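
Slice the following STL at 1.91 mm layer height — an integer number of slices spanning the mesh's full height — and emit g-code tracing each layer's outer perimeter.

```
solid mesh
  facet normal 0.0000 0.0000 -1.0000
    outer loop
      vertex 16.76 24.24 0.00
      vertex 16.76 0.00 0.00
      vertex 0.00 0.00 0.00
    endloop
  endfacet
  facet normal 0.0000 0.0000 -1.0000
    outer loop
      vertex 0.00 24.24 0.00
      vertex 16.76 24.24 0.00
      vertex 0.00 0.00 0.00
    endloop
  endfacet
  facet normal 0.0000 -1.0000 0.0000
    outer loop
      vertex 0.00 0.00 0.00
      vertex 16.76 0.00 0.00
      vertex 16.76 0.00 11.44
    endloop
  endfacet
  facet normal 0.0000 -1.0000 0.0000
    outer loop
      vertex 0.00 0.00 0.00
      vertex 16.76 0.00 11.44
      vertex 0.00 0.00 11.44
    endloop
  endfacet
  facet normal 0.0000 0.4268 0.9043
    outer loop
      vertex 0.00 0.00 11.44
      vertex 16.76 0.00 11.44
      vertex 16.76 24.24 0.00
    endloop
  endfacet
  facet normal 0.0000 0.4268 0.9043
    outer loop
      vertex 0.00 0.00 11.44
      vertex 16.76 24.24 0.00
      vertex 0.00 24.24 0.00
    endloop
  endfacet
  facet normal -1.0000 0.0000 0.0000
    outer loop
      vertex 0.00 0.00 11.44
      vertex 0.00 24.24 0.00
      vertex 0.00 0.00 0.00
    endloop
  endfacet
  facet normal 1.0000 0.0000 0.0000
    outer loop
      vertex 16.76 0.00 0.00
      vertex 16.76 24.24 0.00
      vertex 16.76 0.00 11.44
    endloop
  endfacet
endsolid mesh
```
; perimeter-only toolpath
G21 ; units = mm
G90 ; absolute positioning
G28 ; home
; layer 1
G0 Z1.91
G0 X0.00 Y0.00
G1 X16.76 Y0.00
G1 X16.76 Y20.20
G1 X0.00 Y20.20
G1 X0.00 Y0.00
; layer 2
G0 Z3.81
G0 X0.00 Y0.00
G1 X16.76 Y0.00
G1 X16.76 Y16.16
G1 X0.00 Y16.16
G1 X0.00 Y0.00
; layer 3
G0 Z5.72
G0 X0.00 Y0.00
G1 X16.76 Y0.00
G1 X16.76 Y12.12
G1 X0.00 Y12.12
G1 X0.00 Y0.00
; layer 4
G0 Z7.63
G0 X0.00 Y0.00
G1 X16.76 Y0.00
G1 X16.76 Y8.08
G1 X0.00 Y8.08
G1 X0.00 Y0.00
; layer 5
G0 Z9.53
G0 X0.00 Y0.00
G1 X16.76 Y0.00
G1 X16.76 Y4.04
G1 X0.00 Y4.04
G1 X0.00 Y0.00
M2 ; end

The solid is a wedge (ramp): 16.8 × 24.2 mm base, rising to 11.4 mm along the y=0 edge and sloping linearly to z=0 at y=24.2. Slicing at Δz = 1.91 mm — 6 equal slices spanning the solid's height, so layer i sits at z = i·h/6 — gives 5 non-empty perimeters. Each is a 4-segment closed polygon; G0 lifts to the layer z and rapids to the start vertex, then G1 traces the edges. The cross-section shrinks linearly with z (the slice at the apex is degenerate and omitted).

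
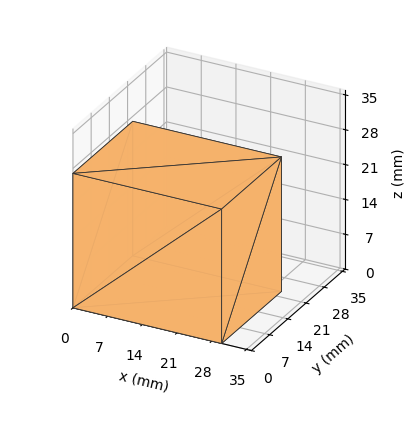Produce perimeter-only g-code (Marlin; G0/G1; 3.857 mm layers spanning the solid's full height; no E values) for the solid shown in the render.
Reading the render: the shape is a rectangular box, roughly 30 × 23 mm footprint and 27 mm tall (dimensions read to the nearest mm from the axis ticks). For the g-code, the solid's height is divided into equal slices at the stated Δz and each level perimeter traced with G1 moves after a G0 lift.

; perimeter-only toolpath
G21 ; units = mm
G90 ; absolute positioning
G28 ; home
; layer 1
G0 Z3.857
G0 X0.000 Y0.000
G1 X30.000 Y0.000
G1 X30.000 Y23.000
G1 X0.000 Y23.000
G1 X0.000 Y0.000
; layer 2
G0 Z7.714
G0 X0.000 Y0.000
G1 X30.000 Y0.000
G1 X30.000 Y23.000
G1 X0.000 Y23.000
G1 X0.000 Y0.000
; layer 3
G0 Z11.571
G0 X0.000 Y0.000
G1 X30.000 Y0.000
G1 X30.000 Y23.000
G1 X0.000 Y23.000
G1 X0.000 Y0.000
; layer 4
G0 Z15.429
G0 X0.000 Y0.000
G1 X30.000 Y0.000
G1 X30.000 Y23.000
G1 X0.000 Y23.000
G1 X0.000 Y0.000
; layer 5
G0 Z19.286
G0 X0.000 Y0.000
G1 X30.000 Y0.000
G1 X30.000 Y23.000
G1 X0.000 Y23.000
G1 X0.000 Y0.000
; layer 6
G0 Z23.143
G0 X0.000 Y0.000
G1 X30.000 Y0.000
G1 X30.000 Y23.000
G1 X0.000 Y23.000
G1 X0.000 Y0.000
; layer 7
G0 Z27.000
G0 X0.000 Y0.000
G1 X30.000 Y0.000
G1 X30.000 Y23.000
G1 X0.000 Y23.000
G1 X0.000 Y0.000
M2 ; end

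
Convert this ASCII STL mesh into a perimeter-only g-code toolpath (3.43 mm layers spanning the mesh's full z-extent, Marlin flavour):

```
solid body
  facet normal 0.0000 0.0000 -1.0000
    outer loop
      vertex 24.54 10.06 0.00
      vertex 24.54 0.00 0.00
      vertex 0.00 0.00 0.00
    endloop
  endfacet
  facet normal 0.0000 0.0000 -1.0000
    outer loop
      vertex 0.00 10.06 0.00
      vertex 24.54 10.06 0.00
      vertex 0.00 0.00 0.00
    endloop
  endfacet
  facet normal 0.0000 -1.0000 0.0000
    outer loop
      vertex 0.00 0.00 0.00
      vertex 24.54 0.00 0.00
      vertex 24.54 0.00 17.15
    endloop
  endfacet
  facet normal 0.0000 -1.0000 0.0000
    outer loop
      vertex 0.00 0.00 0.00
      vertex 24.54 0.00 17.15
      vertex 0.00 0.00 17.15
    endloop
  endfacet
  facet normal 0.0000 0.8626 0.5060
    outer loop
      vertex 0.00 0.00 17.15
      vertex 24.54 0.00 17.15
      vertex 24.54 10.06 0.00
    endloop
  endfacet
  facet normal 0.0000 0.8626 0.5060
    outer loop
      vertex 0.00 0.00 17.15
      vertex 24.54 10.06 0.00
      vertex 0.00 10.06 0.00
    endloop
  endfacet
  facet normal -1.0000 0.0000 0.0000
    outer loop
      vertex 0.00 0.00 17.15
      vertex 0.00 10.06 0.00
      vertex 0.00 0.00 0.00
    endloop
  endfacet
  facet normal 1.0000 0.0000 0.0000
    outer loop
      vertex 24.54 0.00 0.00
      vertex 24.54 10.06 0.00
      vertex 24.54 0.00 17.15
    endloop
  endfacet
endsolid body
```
; perimeter-only toolpath
G21 ; units = mm
G90 ; absolute positioning
G28 ; home
; layer 1
G0 Z3.43
G0 X0.00 Y0.00
G1 X24.54 Y0.00
G1 X24.54 Y8.05
G1 X0.00 Y8.05
G1 X0.00 Y0.00
; layer 2
G0 Z6.86
G0 X0.00 Y0.00
G1 X24.54 Y0.00
G1 X24.54 Y6.04
G1 X0.00 Y6.04
G1 X0.00 Y0.00
; layer 3
G0 Z10.29
G0 X0.00 Y0.00
G1 X24.54 Y0.00
G1 X24.54 Y4.02
G1 X0.00 Y4.02
G1 X0.00 Y0.00
; layer 4
G0 Z13.72
G0 X0.00 Y0.00
G1 X24.54 Y0.00
G1 X24.54 Y2.01
G1 X0.00 Y2.01
G1 X0.00 Y0.00
M2 ; end

The solid is a wedge (ramp): 24.5 × 10.1 mm base, rising to 17.1 mm along the y=0 edge and sloping linearly to z=0 at y=10.1. Slicing at Δz = 3.43 mm — 5 equal slices spanning the solid's height, so layer i sits at z = i·h/5 — gives 4 non-empty perimeters. Each is a 4-segment closed polygon; G0 lifts to the layer z and rapids to the start vertex, then G1 traces the edges. The cross-section shrinks linearly with z (the slice at the apex is degenerate and omitted).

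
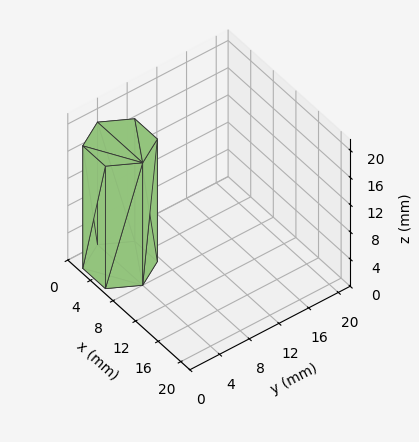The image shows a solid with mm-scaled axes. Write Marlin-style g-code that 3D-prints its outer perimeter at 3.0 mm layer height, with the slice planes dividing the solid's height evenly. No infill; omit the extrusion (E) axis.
Reading the render: the shape is a regular 6-sided prism (a cylinder approximated with 6 flat sides), circumscribed radius ≈ 4 mm, height ≈ 18 mm (dimensions read to the nearest mm from the axis ticks). For the g-code, the solid's height is divided into equal slices at the stated Δz and each level perimeter traced with G1 moves after a G0 lift.

; perimeter-only toolpath
G21 ; units = mm
G90 ; absolute positioning
G28 ; home
; layer 1
G0 Z3.0
G0 X8.0 Y4.0
G1 X6.0 Y7.5
G1 X2.0 Y7.5
G1 X0.0 Y4.0
G1 X2.0 Y0.5
G1 X6.0 Y0.5
G1 X8.0 Y4.0
; layer 2
G0 Z6.0
G0 X8.0 Y4.0
G1 X6.0 Y7.5
G1 X2.0 Y7.5
G1 X0.0 Y4.0
G1 X2.0 Y0.5
G1 X6.0 Y0.5
G1 X8.0 Y4.0
; layer 3
G0 Z9.0
G0 X8.0 Y4.0
G1 X6.0 Y7.5
G1 X2.0 Y7.5
G1 X0.0 Y4.0
G1 X2.0 Y0.5
G1 X6.0 Y0.5
G1 X8.0 Y4.0
; layer 4
G0 Z12.0
G0 X8.0 Y4.0
G1 X6.0 Y7.5
G1 X2.0 Y7.5
G1 X0.0 Y4.0
G1 X2.0 Y0.5
G1 X6.0 Y0.5
G1 X8.0 Y4.0
; layer 5
G0 Z15.0
G0 X8.0 Y4.0
G1 X6.0 Y7.5
G1 X2.0 Y7.5
G1 X0.0 Y4.0
G1 X2.0 Y0.5
G1 X6.0 Y0.5
G1 X8.0 Y4.0
; layer 6
G0 Z18.0
G0 X8.0 Y4.0
G1 X6.0 Y7.5
G1 X2.0 Y7.5
G1 X0.0 Y4.0
G1 X2.0 Y0.5
G1 X6.0 Y0.5
G1 X8.0 Y4.0
M2 ; end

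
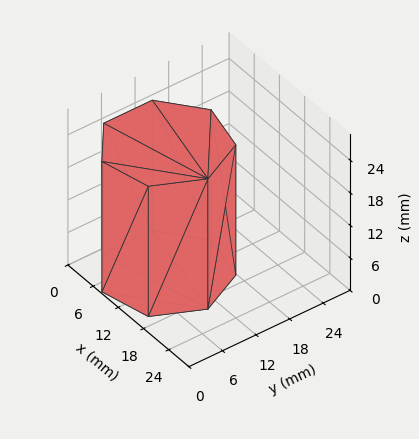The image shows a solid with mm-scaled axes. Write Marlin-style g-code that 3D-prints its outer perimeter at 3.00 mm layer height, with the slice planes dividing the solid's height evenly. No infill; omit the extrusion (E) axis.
Reading the render: the shape is a regular 7-sided prism (a cylinder approximated with 7 flat sides), circumscribed radius ≈ 10 mm, height ≈ 24 mm (dimensions read to the nearest mm from the axis ticks). For the g-code, the solid's height is divided into equal slices at the stated Δz and each level perimeter traced with G1 moves after a G0 lift.

; perimeter-only toolpath
G21 ; units = mm
G90 ; absolute positioning
G28 ; home
; layer 1
G0 Z3.00
G0 X20.00 Y10.00
G1 X16.23 Y17.82
G1 X7.77 Y19.75
G1 X0.99 Y14.34
G1 X0.99 Y5.66
G1 X7.77 Y0.25
G1 X16.23 Y2.18
G1 X20.00 Y10.00
; layer 2
G0 Z6.00
G0 X20.00 Y10.00
G1 X16.23 Y17.82
G1 X7.77 Y19.75
G1 X0.99 Y14.34
G1 X0.99 Y5.66
G1 X7.77 Y0.25
G1 X16.23 Y2.18
G1 X20.00 Y10.00
; layer 3
G0 Z9.00
G0 X20.00 Y10.00
G1 X16.23 Y17.82
G1 X7.77 Y19.75
G1 X0.99 Y14.34
G1 X0.99 Y5.66
G1 X7.77 Y0.25
G1 X16.23 Y2.18
G1 X20.00 Y10.00
; layer 4
G0 Z12.00
G0 X20.00 Y10.00
G1 X16.23 Y17.82
G1 X7.77 Y19.75
G1 X0.99 Y14.34
G1 X0.99 Y5.66
G1 X7.77 Y0.25
G1 X16.23 Y2.18
G1 X20.00 Y10.00
; layer 5
G0 Z15.00
G0 X20.00 Y10.00
G1 X16.23 Y17.82
G1 X7.77 Y19.75
G1 X0.99 Y14.34
G1 X0.99 Y5.66
G1 X7.77 Y0.25
G1 X16.23 Y2.18
G1 X20.00 Y10.00
; layer 6
G0 Z18.00
G0 X20.00 Y10.00
G1 X16.23 Y17.82
G1 X7.77 Y19.75
G1 X0.99 Y14.34
G1 X0.99 Y5.66
G1 X7.77 Y0.25
G1 X16.23 Y2.18
G1 X20.00 Y10.00
; layer 7
G0 Z21.00
G0 X20.00 Y10.00
G1 X16.23 Y17.82
G1 X7.77 Y19.75
G1 X0.99 Y14.34
G1 X0.99 Y5.66
G1 X7.77 Y0.25
G1 X16.23 Y2.18
G1 X20.00 Y10.00
; layer 8
G0 Z24.00
G0 X20.00 Y10.00
G1 X16.23 Y17.82
G1 X7.77 Y19.75
G1 X0.99 Y14.34
G1 X0.99 Y5.66
G1 X7.77 Y0.25
G1 X16.23 Y2.18
G1 X20.00 Y10.00
M2 ; end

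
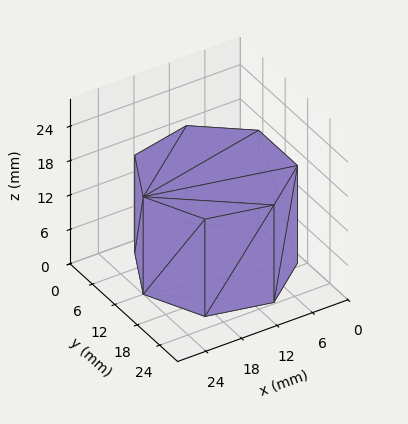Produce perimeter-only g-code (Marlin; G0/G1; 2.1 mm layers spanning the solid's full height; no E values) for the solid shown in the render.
Reading the render: the shape is a regular 7-sided prism (a cylinder approximated with 7 flat sides), circumscribed radius ≈ 12 mm, height ≈ 17 mm (dimensions read to the nearest mm from the axis ticks). For the g-code, the solid's height is divided into equal slices at the stated Δz and each level perimeter traced with G1 moves after a G0 lift.

; perimeter-only toolpath
G21 ; units = mm
G90 ; absolute positioning
G28 ; home
; layer 1
G0 Z2.1
G0 X24.0 Y12.0
G1 X19.5 Y21.4
G1 X9.3 Y23.7
G1 X1.2 Y17.2
G1 X1.2 Y6.8
G1 X9.3 Y0.3
G1 X19.5 Y2.6
G1 X24.0 Y12.0
; layer 2
G0 Z4.2
G0 X24.0 Y12.0
G1 X19.5 Y21.4
G1 X9.3 Y23.7
G1 X1.2 Y17.2
G1 X1.2 Y6.8
G1 X9.3 Y0.3
G1 X19.5 Y2.6
G1 X24.0 Y12.0
; layer 3
G0 Z6.4
G0 X24.0 Y12.0
G1 X19.5 Y21.4
G1 X9.3 Y23.7
G1 X1.2 Y17.2
G1 X1.2 Y6.8
G1 X9.3 Y0.3
G1 X19.5 Y2.6
G1 X24.0 Y12.0
; layer 4
G0 Z8.5
G0 X24.0 Y12.0
G1 X19.5 Y21.4
G1 X9.3 Y23.7
G1 X1.2 Y17.2
G1 X1.2 Y6.8
G1 X9.3 Y0.3
G1 X19.5 Y2.6
G1 X24.0 Y12.0
; layer 5
G0 Z10.6
G0 X24.0 Y12.0
G1 X19.5 Y21.4
G1 X9.3 Y23.7
G1 X1.2 Y17.2
G1 X1.2 Y6.8
G1 X9.3 Y0.3
G1 X19.5 Y2.6
G1 X24.0 Y12.0
; layer 6
G0 Z12.8
G0 X24.0 Y12.0
G1 X19.5 Y21.4
G1 X9.3 Y23.7
G1 X1.2 Y17.2
G1 X1.2 Y6.8
G1 X9.3 Y0.3
G1 X19.5 Y2.6
G1 X24.0 Y12.0
; layer 7
G0 Z14.9
G0 X24.0 Y12.0
G1 X19.5 Y21.4
G1 X9.3 Y23.7
G1 X1.2 Y17.2
G1 X1.2 Y6.8
G1 X9.3 Y0.3
G1 X19.5 Y2.6
G1 X24.0 Y12.0
; layer 8
G0 Z17.0
G0 X24.0 Y12.0
G1 X19.5 Y21.4
G1 X9.3 Y23.7
G1 X1.2 Y17.2
G1 X1.2 Y6.8
G1 X9.3 Y0.3
G1 X19.5 Y2.6
G1 X24.0 Y12.0
M2 ; end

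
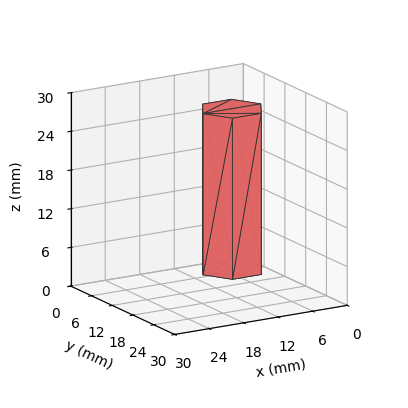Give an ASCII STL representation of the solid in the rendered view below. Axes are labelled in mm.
Reading the render: the shape is a regular 6-sided prism (a cylinder approximated with 6 flat sides), circumscribed radius ≈ 5 mm, height ≈ 25 mm (dimensions read to the nearest mm from the axis ticks). For the STL, each face is triangulated and given an outward normal.

solid part
  facet normal 0.0000 0.0000 -1.0000
    outer loop
      vertex 2.50 9.33 0.00
      vertex 7.50 9.33 0.00
      vertex 10.00 5.00 0.00
    endloop
  endfacet
  facet normal 0.0000 0.0000 -1.0000
    outer loop
      vertex 0.00 5.00 0.00
      vertex 2.50 9.33 0.00
      vertex 10.00 5.00 0.00
    endloop
  endfacet
  facet normal 0.0000 0.0000 -1.0000
    outer loop
      vertex 2.50 0.67 0.00
      vertex 0.00 5.00 0.00
      vertex 10.00 5.00 0.00
    endloop
  endfacet
  facet normal 0.0000 0.0000 -1.0000
    outer loop
      vertex 7.50 0.67 0.00
      vertex 2.50 0.67 0.00
      vertex 10.00 5.00 0.00
    endloop
  endfacet
  facet normal 0.0000 0.0000 1.0000
    outer loop
      vertex 10.00 5.00 25.00
      vertex 7.50 9.33 25.00
      vertex 2.50 9.33 25.00
    endloop
  endfacet
  facet normal 0.0000 0.0000 1.0000
    outer loop
      vertex 10.00 5.00 25.00
      vertex 2.50 9.33 25.00
      vertex 0.00 5.00 25.00
    endloop
  endfacet
  facet normal 0.0000 0.0000 1.0000
    outer loop
      vertex 10.00 5.00 25.00
      vertex 0.00 5.00 25.00
      vertex 2.50 0.67 25.00
    endloop
  endfacet
  facet normal 0.0000 0.0000 1.0000
    outer loop
      vertex 10.00 5.00 25.00
      vertex 2.50 0.67 25.00
      vertex 7.50 0.67 25.00
    endloop
  endfacet
  facet normal 0.8660 0.5000 0.0000
    outer loop
      vertex 10.00 5.00 0.00
      vertex 7.50 9.33 0.00
      vertex 7.50 9.33 25.00
    endloop
  endfacet
  facet normal 0.8660 0.5000 0.0000
    outer loop
      vertex 10.00 5.00 0.00
      vertex 7.50 9.33 25.00
      vertex 10.00 5.00 25.00
    endloop
  endfacet
  facet normal 0.0000 1.0000 0.0000
    outer loop
      vertex 7.50 9.33 0.00
      vertex 2.50 9.33 0.00
      vertex 2.50 9.33 25.00
    endloop
  endfacet
  facet normal 0.0000 1.0000 0.0000
    outer loop
      vertex 7.50 9.33 0.00
      vertex 2.50 9.33 25.00
      vertex 7.50 9.33 25.00
    endloop
  endfacet
  facet normal -0.8660 0.5000 0.0000
    outer loop
      vertex 2.50 9.33 0.00
      vertex 0.00 5.00 0.00
      vertex 0.00 5.00 25.00
    endloop
  endfacet
  facet normal -0.8660 0.5000 0.0000
    outer loop
      vertex 2.50 9.33 0.00
      vertex 0.00 5.00 25.00
      vertex 2.50 9.33 25.00
    endloop
  endfacet
  facet normal -0.8660 -0.5000 0.0000
    outer loop
      vertex 0.00 5.00 0.00
      vertex 2.50 0.67 0.00
      vertex 2.50 0.67 25.00
    endloop
  endfacet
  facet normal -0.8660 -0.5000 0.0000
    outer loop
      vertex 0.00 5.00 0.00
      vertex 2.50 0.67 25.00
      vertex 0.00 5.00 25.00
    endloop
  endfacet
  facet normal 0.0000 -1.0000 0.0000
    outer loop
      vertex 2.50 0.67 0.00
      vertex 7.50 0.67 0.00
      vertex 7.50 0.67 25.00
    endloop
  endfacet
  facet normal 0.0000 -1.0000 0.0000
    outer loop
      vertex 2.50 0.67 0.00
      vertex 7.50 0.67 25.00
      vertex 2.50 0.67 25.00
    endloop
  endfacet
  facet normal 0.8660 -0.5000 0.0000
    outer loop
      vertex 7.50 0.67 0.00
      vertex 10.00 5.00 0.00
      vertex 10.00 5.00 25.00
    endloop
  endfacet
  facet normal 0.8660 -0.5000 0.0000
    outer loop
      vertex 7.50 0.67 0.00
      vertex 10.00 5.00 25.00
      vertex 7.50 0.67 25.00
    endloop
  endfacet
endsolid part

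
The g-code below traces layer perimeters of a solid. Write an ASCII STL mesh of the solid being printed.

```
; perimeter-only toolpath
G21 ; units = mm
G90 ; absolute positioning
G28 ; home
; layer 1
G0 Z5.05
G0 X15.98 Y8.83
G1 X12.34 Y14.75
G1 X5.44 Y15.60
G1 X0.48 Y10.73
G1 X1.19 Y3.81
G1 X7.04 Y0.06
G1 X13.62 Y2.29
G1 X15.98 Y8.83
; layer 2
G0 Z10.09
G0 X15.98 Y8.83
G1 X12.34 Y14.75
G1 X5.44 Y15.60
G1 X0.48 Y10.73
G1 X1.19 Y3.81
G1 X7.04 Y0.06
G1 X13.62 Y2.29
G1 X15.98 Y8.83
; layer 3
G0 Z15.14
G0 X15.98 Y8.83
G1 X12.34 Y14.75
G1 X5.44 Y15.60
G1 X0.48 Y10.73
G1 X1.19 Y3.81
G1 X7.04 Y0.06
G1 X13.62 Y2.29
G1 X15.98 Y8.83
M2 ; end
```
solid part
  facet normal 0.0000 0.0000 -1.0000
    outer loop
      vertex 5.44 15.60 0.00
      vertex 12.34 14.75 0.00
      vertex 15.98 8.83 0.00
    endloop
  endfacet
  facet normal 0.0000 0.0000 -1.0000
    outer loop
      vertex 0.48 10.73 0.00
      vertex 5.44 15.60 0.00
      vertex 15.98 8.83 0.00
    endloop
  endfacet
  facet normal 0.0000 0.0000 -1.0000
    outer loop
      vertex 1.19 3.81 0.00
      vertex 0.48 10.73 0.00
      vertex 15.98 8.83 0.00
    endloop
  endfacet
  facet normal 0.0000 0.0000 -1.0000
    outer loop
      vertex 7.04 0.06 0.00
      vertex 1.19 3.81 0.00
      vertex 15.98 8.83 0.00
    endloop
  endfacet
  facet normal 0.0000 0.0000 -1.0000
    outer loop
      vertex 13.62 2.29 0.00
      vertex 7.04 0.06 0.00
      vertex 15.98 8.83 0.00
    endloop
  endfacet
  facet normal 0.0000 0.0000 1.0000
    outer loop
      vertex 15.98 8.83 15.14
      vertex 12.34 14.75 15.14
      vertex 5.44 15.60 15.14
    endloop
  endfacet
  facet normal 0.0000 0.0000 1.0000
    outer loop
      vertex 15.98 8.83 15.14
      vertex 5.44 15.60 15.14
      vertex 0.48 10.73 15.14
    endloop
  endfacet
  facet normal 0.0000 0.0000 1.0000
    outer loop
      vertex 15.98 8.83 15.14
      vertex 0.48 10.73 15.14
      vertex 1.19 3.81 15.14
    endloop
  endfacet
  facet normal 0.0000 0.0000 1.0000
    outer loop
      vertex 15.98 8.83 15.14
      vertex 1.19 3.81 15.14
      vertex 7.04 0.06 15.14
    endloop
  endfacet
  facet normal 0.0000 0.0000 1.0000
    outer loop
      vertex 15.98 8.83 15.14
      vertex 7.04 0.06 15.14
      vertex 13.62 2.29 15.14
    endloop
  endfacet
  facet normal 0.8519 0.5238 0.0000
    outer loop
      vertex 15.98 8.83 0.00
      vertex 12.34 14.75 0.00
      vertex 12.34 14.75 15.14
    endloop
  endfacet
  facet normal 0.8519 0.5238 0.0000
    outer loop
      vertex 15.98 8.83 0.00
      vertex 12.34 14.75 15.14
      vertex 15.98 8.83 15.14
    endloop
  endfacet
  facet normal 0.1223 0.9925 0.0000
    outer loop
      vertex 12.34 14.75 0.00
      vertex 5.44 15.60 0.00
      vertex 5.44 15.60 15.14
    endloop
  endfacet
  facet normal 0.1223 0.9925 0.0000
    outer loop
      vertex 12.34 14.75 0.00
      vertex 5.44 15.60 15.14
      vertex 12.34 14.75 15.14
    endloop
  endfacet
  facet normal -0.7006 0.7136 0.0000
    outer loop
      vertex 5.44 15.60 0.00
      vertex 0.48 10.73 0.00
      vertex 0.48 10.73 15.14
    endloop
  endfacet
  facet normal -0.7006 0.7136 0.0000
    outer loop
      vertex 5.44 15.60 0.00
      vertex 0.48 10.73 15.14
      vertex 5.44 15.60 15.14
    endloop
  endfacet
  facet normal -0.9948 -0.1021 0.0000
    outer loop
      vertex 0.48 10.73 0.00
      vertex 1.19 3.81 0.00
      vertex 1.19 3.81 15.14
    endloop
  endfacet
  facet normal -0.9948 -0.1021 0.0000
    outer loop
      vertex 0.48 10.73 0.00
      vertex 1.19 3.81 15.14
      vertex 0.48 10.73 15.14
    endloop
  endfacet
  facet normal -0.5397 -0.8419 0.0000
    outer loop
      vertex 1.19 3.81 0.00
      vertex 7.04 0.06 0.00
      vertex 7.04 0.06 15.14
    endloop
  endfacet
  facet normal -0.5397 -0.8419 0.0000
    outer loop
      vertex 1.19 3.81 0.00
      vertex 7.04 0.06 15.14
      vertex 1.19 3.81 15.14
    endloop
  endfacet
  facet normal 0.3210 -0.9471 0.0000
    outer loop
      vertex 7.04 0.06 0.00
      vertex 13.62 2.29 0.00
      vertex 13.62 2.29 15.14
    endloop
  endfacet
  facet normal 0.3210 -0.9471 0.0000
    outer loop
      vertex 7.04 0.06 0.00
      vertex 13.62 2.29 15.14
      vertex 7.04 0.06 15.14
    endloop
  endfacet
  facet normal 0.9406 -0.3394 0.0000
    outer loop
      vertex 13.62 2.29 0.00
      vertex 15.98 8.83 0.00
      vertex 15.98 8.83 15.14
    endloop
  endfacet
  facet normal 0.9406 -0.3394 0.0000
    outer loop
      vertex 13.62 2.29 0.00
      vertex 15.98 8.83 15.14
      vertex 13.62 2.29 15.14
    endloop
  endfacet
endsolid part

The G0 Z moves step by Δz≈5.05 mm. Every layer's G1 loop is the same polygon, so the solid is a straight extrusion of it from z=0 to z≈15.1. Closing with flat bottom and top caps and triangulating gives 24 facets — a regular 7-sided prism (a cylinder approximated with 7 flat sides), circumscribed radius ≈ 8.01 mm, height ≈ 15.1 mm.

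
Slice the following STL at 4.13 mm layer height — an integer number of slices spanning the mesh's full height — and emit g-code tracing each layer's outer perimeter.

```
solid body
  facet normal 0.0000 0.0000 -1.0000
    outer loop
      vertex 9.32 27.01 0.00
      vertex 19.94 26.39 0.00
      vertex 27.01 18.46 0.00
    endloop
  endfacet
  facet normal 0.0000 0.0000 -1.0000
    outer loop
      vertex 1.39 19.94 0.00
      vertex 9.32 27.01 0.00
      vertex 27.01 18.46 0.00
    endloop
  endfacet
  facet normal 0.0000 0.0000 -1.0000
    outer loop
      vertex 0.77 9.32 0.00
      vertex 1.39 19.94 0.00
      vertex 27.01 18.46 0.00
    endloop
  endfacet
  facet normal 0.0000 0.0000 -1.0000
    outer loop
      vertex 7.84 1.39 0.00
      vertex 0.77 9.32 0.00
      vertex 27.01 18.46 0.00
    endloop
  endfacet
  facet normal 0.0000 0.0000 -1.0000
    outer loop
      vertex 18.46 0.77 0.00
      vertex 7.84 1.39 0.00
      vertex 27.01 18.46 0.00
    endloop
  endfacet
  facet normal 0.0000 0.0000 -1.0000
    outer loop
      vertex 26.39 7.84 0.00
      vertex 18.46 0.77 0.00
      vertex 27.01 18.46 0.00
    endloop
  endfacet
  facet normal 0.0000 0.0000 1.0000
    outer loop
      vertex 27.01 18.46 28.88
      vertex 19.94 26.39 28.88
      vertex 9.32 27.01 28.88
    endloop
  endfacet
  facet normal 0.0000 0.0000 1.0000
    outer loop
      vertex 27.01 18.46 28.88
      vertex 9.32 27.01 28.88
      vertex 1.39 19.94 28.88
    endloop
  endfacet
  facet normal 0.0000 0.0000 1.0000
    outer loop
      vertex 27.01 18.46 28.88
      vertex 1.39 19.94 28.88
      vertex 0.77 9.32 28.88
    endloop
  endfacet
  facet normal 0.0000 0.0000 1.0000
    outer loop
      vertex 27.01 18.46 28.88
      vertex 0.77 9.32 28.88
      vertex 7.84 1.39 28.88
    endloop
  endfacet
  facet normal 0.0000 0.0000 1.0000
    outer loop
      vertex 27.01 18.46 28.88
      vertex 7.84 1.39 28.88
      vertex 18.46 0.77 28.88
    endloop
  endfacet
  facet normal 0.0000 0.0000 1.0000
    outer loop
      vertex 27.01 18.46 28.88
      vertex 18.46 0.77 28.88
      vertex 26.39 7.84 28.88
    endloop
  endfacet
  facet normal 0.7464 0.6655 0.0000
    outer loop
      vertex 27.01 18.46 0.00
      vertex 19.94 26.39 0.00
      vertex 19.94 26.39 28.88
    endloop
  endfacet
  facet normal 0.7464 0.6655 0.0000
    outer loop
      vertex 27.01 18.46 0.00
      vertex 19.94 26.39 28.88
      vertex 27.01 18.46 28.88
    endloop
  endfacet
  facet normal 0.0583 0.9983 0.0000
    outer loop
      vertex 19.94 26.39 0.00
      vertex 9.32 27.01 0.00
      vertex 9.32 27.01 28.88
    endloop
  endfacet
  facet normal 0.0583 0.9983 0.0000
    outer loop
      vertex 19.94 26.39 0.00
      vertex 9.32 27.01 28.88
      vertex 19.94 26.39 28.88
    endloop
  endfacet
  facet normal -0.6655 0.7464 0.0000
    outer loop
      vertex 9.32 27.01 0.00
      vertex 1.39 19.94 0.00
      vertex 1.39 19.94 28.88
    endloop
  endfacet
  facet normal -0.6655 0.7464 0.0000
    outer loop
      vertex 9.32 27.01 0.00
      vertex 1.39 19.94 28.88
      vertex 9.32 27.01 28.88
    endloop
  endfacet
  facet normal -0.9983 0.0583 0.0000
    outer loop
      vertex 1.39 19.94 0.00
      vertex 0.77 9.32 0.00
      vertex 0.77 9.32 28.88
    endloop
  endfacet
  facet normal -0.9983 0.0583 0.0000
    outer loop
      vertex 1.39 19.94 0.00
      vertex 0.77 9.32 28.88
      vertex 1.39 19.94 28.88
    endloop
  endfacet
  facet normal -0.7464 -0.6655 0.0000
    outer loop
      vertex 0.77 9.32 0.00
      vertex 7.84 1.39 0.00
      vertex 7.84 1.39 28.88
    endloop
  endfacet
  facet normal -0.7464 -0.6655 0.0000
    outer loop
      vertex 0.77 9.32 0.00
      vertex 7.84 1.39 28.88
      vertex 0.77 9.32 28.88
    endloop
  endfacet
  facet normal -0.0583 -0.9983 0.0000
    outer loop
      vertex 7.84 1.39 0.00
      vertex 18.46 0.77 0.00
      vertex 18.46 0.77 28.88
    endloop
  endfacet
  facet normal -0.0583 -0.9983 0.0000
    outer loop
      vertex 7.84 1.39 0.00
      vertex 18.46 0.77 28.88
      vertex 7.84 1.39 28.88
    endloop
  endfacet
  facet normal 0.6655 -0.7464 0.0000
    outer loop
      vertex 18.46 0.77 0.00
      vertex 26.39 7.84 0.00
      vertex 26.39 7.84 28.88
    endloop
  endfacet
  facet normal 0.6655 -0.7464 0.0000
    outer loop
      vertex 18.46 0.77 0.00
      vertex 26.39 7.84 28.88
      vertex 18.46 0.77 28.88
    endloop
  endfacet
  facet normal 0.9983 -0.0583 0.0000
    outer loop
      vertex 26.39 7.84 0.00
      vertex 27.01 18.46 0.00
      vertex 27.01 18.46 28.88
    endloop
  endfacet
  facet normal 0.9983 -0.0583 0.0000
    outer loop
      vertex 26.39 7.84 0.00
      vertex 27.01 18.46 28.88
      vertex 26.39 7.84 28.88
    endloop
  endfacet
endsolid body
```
; perimeter-only toolpath
G21 ; units = mm
G90 ; absolute positioning
G28 ; home
; layer 1
G0 Z4.13
G0 X27.01 Y18.46
G1 X19.94 Y26.39
G1 X9.32 Y27.01
G1 X1.39 Y19.94
G1 X0.77 Y9.32
G1 X7.84 Y1.39
G1 X18.46 Y0.77
G1 X26.39 Y7.84
G1 X27.01 Y18.46
; layer 2
G0 Z8.25
G0 X27.01 Y18.46
G1 X19.94 Y26.39
G1 X9.32 Y27.01
G1 X1.39 Y19.94
G1 X0.77 Y9.32
G1 X7.84 Y1.39
G1 X18.46 Y0.77
G1 X26.39 Y7.84
G1 X27.01 Y18.46
; layer 3
G0 Z12.38
G0 X27.01 Y18.46
G1 X19.94 Y26.39
G1 X9.32 Y27.01
G1 X1.39 Y19.94
G1 X0.77 Y9.32
G1 X7.84 Y1.39
G1 X18.46 Y0.77
G1 X26.39 Y7.84
G1 X27.01 Y18.46
; layer 4
G0 Z16.50
G0 X27.01 Y18.46
G1 X19.94 Y26.39
G1 X9.32 Y27.01
G1 X1.39 Y19.94
G1 X0.77 Y9.32
G1 X7.84 Y1.39
G1 X18.46 Y0.77
G1 X26.39 Y7.84
G1 X27.01 Y18.46
; layer 5
G0 Z20.63
G0 X27.01 Y18.46
G1 X19.94 Y26.39
G1 X9.32 Y27.01
G1 X1.39 Y19.94
G1 X0.77 Y9.32
G1 X7.84 Y1.39
G1 X18.46 Y0.77
G1 X26.39 Y7.84
G1 X27.01 Y18.46
; layer 6
G0 Z24.75
G0 X27.01 Y18.46
G1 X19.94 Y26.39
G1 X9.32 Y27.01
G1 X1.39 Y19.94
G1 X0.77 Y9.32
G1 X7.84 Y1.39
G1 X18.46 Y0.77
G1 X26.39 Y7.84
G1 X27.01 Y18.46
; layer 7
G0 Z28.88
G0 X27.01 Y18.46
G1 X19.94 Y26.39
G1 X9.32 Y27.01
G1 X1.39 Y19.94
G1 X0.77 Y9.32
G1 X7.84 Y1.39
G1 X18.46 Y0.77
G1 X26.39 Y7.84
G1 X27.01 Y18.46
M2 ; end

The solid is a regular 8-sided prism (a cylinder approximated with 8 flat sides), circumscribed radius ≈ 13.9 mm, height ≈ 28.9 mm. Slicing at Δz = 4.13 mm — 7 equal slices spanning the solid's height, so layer i sits at z = i·h/7 — gives 7 non-empty perimeters. Each is a 8-segment closed polygon; G0 lifts to the layer z and rapids to the start vertex, then G1 traces the edges.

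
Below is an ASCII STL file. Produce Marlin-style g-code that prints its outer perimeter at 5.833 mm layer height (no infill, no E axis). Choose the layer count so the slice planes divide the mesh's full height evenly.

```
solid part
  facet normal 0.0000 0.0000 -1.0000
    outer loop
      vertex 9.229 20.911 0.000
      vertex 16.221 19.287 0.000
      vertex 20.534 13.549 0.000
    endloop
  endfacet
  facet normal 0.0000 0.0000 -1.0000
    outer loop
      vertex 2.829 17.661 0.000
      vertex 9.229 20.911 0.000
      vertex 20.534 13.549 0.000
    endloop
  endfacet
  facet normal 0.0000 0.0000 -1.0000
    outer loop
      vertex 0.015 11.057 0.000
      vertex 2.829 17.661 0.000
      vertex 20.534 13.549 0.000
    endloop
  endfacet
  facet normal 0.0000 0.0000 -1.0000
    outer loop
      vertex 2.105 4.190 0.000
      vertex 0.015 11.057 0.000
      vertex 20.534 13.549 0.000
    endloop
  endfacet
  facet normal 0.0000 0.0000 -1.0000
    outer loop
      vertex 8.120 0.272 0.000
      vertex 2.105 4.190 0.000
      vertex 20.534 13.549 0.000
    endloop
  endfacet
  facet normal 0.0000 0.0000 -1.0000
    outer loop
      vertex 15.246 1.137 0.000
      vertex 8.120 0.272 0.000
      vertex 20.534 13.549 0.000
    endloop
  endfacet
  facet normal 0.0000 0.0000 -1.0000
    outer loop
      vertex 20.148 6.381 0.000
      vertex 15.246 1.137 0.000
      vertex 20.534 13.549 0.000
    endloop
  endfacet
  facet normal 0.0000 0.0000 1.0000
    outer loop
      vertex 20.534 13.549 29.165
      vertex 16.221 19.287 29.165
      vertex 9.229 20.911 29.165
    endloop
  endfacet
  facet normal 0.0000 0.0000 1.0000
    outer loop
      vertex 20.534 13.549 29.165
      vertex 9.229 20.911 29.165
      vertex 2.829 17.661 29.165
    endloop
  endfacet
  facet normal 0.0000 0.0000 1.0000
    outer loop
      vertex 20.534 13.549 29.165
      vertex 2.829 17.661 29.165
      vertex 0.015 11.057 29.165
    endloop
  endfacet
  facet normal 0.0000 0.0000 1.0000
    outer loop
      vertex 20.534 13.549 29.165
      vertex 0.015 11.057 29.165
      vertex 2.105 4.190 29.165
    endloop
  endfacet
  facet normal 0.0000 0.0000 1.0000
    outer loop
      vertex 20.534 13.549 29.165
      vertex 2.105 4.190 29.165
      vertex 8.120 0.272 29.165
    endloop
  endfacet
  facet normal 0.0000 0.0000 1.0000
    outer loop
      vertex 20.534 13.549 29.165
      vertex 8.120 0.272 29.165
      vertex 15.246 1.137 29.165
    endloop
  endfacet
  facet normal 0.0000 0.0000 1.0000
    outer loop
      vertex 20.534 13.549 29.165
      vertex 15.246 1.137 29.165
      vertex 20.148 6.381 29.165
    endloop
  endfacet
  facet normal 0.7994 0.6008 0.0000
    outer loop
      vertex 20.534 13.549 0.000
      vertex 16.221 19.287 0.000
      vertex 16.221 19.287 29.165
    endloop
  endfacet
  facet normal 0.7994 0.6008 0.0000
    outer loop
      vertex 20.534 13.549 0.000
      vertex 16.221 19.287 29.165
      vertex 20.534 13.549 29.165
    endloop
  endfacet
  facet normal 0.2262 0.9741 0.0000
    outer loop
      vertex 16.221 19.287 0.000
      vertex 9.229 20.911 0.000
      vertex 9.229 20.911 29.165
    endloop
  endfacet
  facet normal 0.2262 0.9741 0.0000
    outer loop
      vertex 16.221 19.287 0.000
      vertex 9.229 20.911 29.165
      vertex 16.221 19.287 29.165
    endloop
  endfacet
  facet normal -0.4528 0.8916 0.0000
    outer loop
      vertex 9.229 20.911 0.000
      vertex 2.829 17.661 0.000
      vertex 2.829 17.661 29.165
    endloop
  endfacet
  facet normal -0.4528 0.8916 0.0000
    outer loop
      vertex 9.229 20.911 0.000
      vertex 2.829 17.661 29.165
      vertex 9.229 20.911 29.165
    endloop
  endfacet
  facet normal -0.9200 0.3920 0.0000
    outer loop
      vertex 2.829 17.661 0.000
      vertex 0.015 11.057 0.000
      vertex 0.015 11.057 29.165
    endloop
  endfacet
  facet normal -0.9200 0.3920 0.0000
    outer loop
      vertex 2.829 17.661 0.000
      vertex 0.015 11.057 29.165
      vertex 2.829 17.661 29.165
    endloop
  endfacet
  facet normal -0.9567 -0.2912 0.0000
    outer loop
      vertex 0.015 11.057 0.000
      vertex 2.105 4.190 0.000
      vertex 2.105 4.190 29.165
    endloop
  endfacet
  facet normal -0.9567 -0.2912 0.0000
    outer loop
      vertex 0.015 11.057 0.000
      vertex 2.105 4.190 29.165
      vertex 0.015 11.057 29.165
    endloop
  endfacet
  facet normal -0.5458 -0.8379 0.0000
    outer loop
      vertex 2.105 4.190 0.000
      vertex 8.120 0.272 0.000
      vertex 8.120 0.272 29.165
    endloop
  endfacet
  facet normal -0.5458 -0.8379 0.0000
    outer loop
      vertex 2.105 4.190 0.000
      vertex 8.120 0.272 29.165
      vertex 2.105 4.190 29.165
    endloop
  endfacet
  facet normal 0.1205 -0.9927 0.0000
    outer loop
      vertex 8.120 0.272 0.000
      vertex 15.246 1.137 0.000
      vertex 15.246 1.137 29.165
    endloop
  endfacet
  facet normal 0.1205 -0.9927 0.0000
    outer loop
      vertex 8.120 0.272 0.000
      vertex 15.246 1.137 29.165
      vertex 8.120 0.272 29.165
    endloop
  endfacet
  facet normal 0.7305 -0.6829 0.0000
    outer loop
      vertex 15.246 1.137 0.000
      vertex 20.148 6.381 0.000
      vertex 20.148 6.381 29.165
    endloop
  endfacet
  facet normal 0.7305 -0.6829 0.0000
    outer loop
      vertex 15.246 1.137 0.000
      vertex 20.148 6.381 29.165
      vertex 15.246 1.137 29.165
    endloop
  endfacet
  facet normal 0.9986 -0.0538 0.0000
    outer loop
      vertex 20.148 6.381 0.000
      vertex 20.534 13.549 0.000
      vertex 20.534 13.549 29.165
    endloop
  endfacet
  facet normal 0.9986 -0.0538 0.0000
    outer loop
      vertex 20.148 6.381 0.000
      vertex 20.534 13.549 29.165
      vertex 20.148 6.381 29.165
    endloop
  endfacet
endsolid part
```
; perimeter-only toolpath
G21 ; units = mm
G90 ; absolute positioning
G28 ; home
; layer 1
G0 Z5.833
G0 X20.534 Y13.549
G1 X16.221 Y19.287
G1 X9.229 Y20.911
G1 X2.829 Y17.661
G1 X0.015 Y11.057
G1 X2.105 Y4.190
G1 X8.120 Y0.272
G1 X15.246 Y1.137
G1 X20.148 Y6.381
G1 X20.534 Y13.549
; layer 2
G0 Z11.666
G0 X20.534 Y13.549
G1 X16.221 Y19.287
G1 X9.229 Y20.911
G1 X2.829 Y17.661
G1 X0.015 Y11.057
G1 X2.105 Y4.190
G1 X8.120 Y0.272
G1 X15.246 Y1.137
G1 X20.148 Y6.381
G1 X20.534 Y13.549
; layer 3
G0 Z17.499
G0 X20.534 Y13.549
G1 X16.221 Y19.287
G1 X9.229 Y20.911
G1 X2.829 Y17.661
G1 X0.015 Y11.057
G1 X2.105 Y4.190
G1 X8.120 Y0.272
G1 X15.246 Y1.137
G1 X20.148 Y6.381
G1 X20.534 Y13.549
; layer 4
G0 Z23.332
G0 X20.534 Y13.549
G1 X16.221 Y19.287
G1 X9.229 Y20.911
G1 X2.829 Y17.661
G1 X0.015 Y11.057
G1 X2.105 Y4.190
G1 X8.120 Y0.272
G1 X15.246 Y1.137
G1 X20.148 Y6.381
G1 X20.534 Y13.549
; layer 5
G0 Z29.165
G0 X20.534 Y13.549
G1 X16.221 Y19.287
G1 X9.229 Y20.911
G1 X2.829 Y17.661
G1 X0.015 Y11.057
G1 X2.105 Y4.190
G1 X8.120 Y0.272
G1 X15.246 Y1.137
G1 X20.148 Y6.381
G1 X20.534 Y13.549
M2 ; end

The solid is a regular 9-sided prism (a cylinder approximated with 9 flat sides), circumscribed radius ≈ 10.5 mm, height ≈ 29.2 mm. Slicing at Δz = 5.833 mm — 5 equal slices spanning the solid's height, so layer i sits at z = i·h/5 — gives 5 non-empty perimeters. Each is a 9-segment closed polygon; G0 lifts to the layer z and rapids to the start vertex, then G1 traces the edges.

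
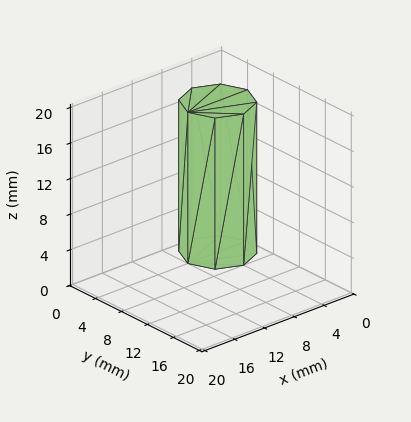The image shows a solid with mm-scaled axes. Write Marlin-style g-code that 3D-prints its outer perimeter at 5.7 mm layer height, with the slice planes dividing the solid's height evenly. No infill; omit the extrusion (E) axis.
Reading the render: the shape is a regular 8-sided prism (a cylinder approximated with 8 flat sides), circumscribed radius ≈ 4 mm, height ≈ 17 mm (dimensions read to the nearest mm from the axis ticks). For the g-code, the solid's height is divided into equal slices at the stated Δz and each level perimeter traced with G1 moves after a G0 lift.

; perimeter-only toolpath
G21 ; units = mm
G90 ; absolute positioning
G28 ; home
; layer 1
G0 Z5.7
G0 X8.0 Y4.0
G1 X6.8 Y6.8
G1 X4.0 Y8.0
G1 X1.2 Y6.8
G1 X0.0 Y4.0
G1 X1.2 Y1.2
G1 X4.0 Y0.0
G1 X6.8 Y1.2
G1 X8.0 Y4.0
; layer 2
G0 Z11.3
G0 X8.0 Y4.0
G1 X6.8 Y6.8
G1 X4.0 Y8.0
G1 X1.2 Y6.8
G1 X0.0 Y4.0
G1 X1.2 Y1.2
G1 X4.0 Y0.0
G1 X6.8 Y1.2
G1 X8.0 Y4.0
; layer 3
G0 Z17.0
G0 X8.0 Y4.0
G1 X6.8 Y6.8
G1 X4.0 Y8.0
G1 X1.2 Y6.8
G1 X0.0 Y4.0
G1 X1.2 Y1.2
G1 X4.0 Y0.0
G1 X6.8 Y1.2
G1 X8.0 Y4.0
M2 ; end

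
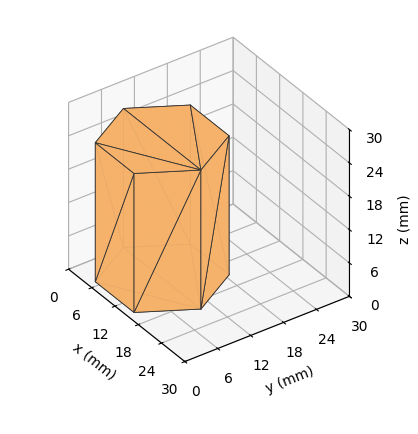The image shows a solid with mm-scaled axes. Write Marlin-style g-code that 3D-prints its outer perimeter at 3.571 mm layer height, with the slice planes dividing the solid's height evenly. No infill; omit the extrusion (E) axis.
Reading the render: the shape is a regular 6-sided prism (a cylinder approximated with 6 flat sides), circumscribed radius ≈ 10 mm, height ≈ 25 mm (dimensions read to the nearest mm from the axis ticks). For the g-code, the solid's height is divided into equal slices at the stated Δz and each level perimeter traced with G1 moves after a G0 lift.

; perimeter-only toolpath
G21 ; units = mm
G90 ; absolute positioning
G28 ; home
; layer 1
G0 Z3.571
G0 X20.000 Y10.000
G1 X15.000 Y18.660
G1 X5.000 Y18.660
G1 X0.000 Y10.000
G1 X5.000 Y1.340
G1 X15.000 Y1.340
G1 X20.000 Y10.000
; layer 2
G0 Z7.143
G0 X20.000 Y10.000
G1 X15.000 Y18.660
G1 X5.000 Y18.660
G1 X0.000 Y10.000
G1 X5.000 Y1.340
G1 X15.000 Y1.340
G1 X20.000 Y10.000
; layer 3
G0 Z10.714
G0 X20.000 Y10.000
G1 X15.000 Y18.660
G1 X5.000 Y18.660
G1 X0.000 Y10.000
G1 X5.000 Y1.340
G1 X15.000 Y1.340
G1 X20.000 Y10.000
; layer 4
G0 Z14.286
G0 X20.000 Y10.000
G1 X15.000 Y18.660
G1 X5.000 Y18.660
G1 X0.000 Y10.000
G1 X5.000 Y1.340
G1 X15.000 Y1.340
G1 X20.000 Y10.000
; layer 5
G0 Z17.857
G0 X20.000 Y10.000
G1 X15.000 Y18.660
G1 X5.000 Y18.660
G1 X0.000 Y10.000
G1 X5.000 Y1.340
G1 X15.000 Y1.340
G1 X20.000 Y10.000
; layer 6
G0 Z21.429
G0 X20.000 Y10.000
G1 X15.000 Y18.660
G1 X5.000 Y18.660
G1 X0.000 Y10.000
G1 X5.000 Y1.340
G1 X15.000 Y1.340
G1 X20.000 Y10.000
; layer 7
G0 Z25.000
G0 X20.000 Y10.000
G1 X15.000 Y18.660
G1 X5.000 Y18.660
G1 X0.000 Y10.000
G1 X5.000 Y1.340
G1 X15.000 Y1.340
G1 X20.000 Y10.000
M2 ; end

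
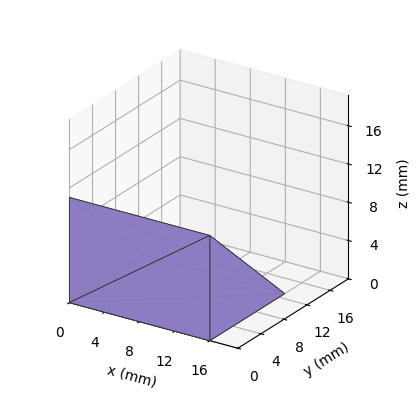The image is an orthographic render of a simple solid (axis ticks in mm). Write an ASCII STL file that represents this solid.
Reading the render: the shape is a wedge (ramp): 16 × 13 mm base, rising to 11 mm along the y=0 edge and sloping linearly to z=0 at y=13 (dimensions read to the nearest mm from the axis ticks). For the STL, each face is triangulated and given an outward normal.

solid part
  facet normal 0.0000 0.0000 -1.0000
    outer loop
      vertex 16.00 13.00 0.00
      vertex 16.00 0.00 0.00
      vertex 0.00 0.00 0.00
    endloop
  endfacet
  facet normal 0.0000 0.0000 -1.0000
    outer loop
      vertex 0.00 13.00 0.00
      vertex 16.00 13.00 0.00
      vertex 0.00 0.00 0.00
    endloop
  endfacet
  facet normal 0.0000 -1.0000 0.0000
    outer loop
      vertex 0.00 0.00 0.00
      vertex 16.00 0.00 0.00
      vertex 16.00 0.00 11.00
    endloop
  endfacet
  facet normal 0.0000 -1.0000 0.0000
    outer loop
      vertex 0.00 0.00 0.00
      vertex 16.00 0.00 11.00
      vertex 0.00 0.00 11.00
    endloop
  endfacet
  facet normal 0.0000 0.6459 0.7634
    outer loop
      vertex 0.00 0.00 11.00
      vertex 16.00 0.00 11.00
      vertex 16.00 13.00 0.00
    endloop
  endfacet
  facet normal 0.0000 0.6459 0.7634
    outer loop
      vertex 0.00 0.00 11.00
      vertex 16.00 13.00 0.00
      vertex 0.00 13.00 0.00
    endloop
  endfacet
  facet normal -1.0000 0.0000 0.0000
    outer loop
      vertex 0.00 0.00 11.00
      vertex 0.00 13.00 0.00
      vertex 0.00 0.00 0.00
    endloop
  endfacet
  facet normal 1.0000 0.0000 0.0000
    outer loop
      vertex 16.00 0.00 0.00
      vertex 16.00 13.00 0.00
      vertex 16.00 0.00 11.00
    endloop
  endfacet
endsolid part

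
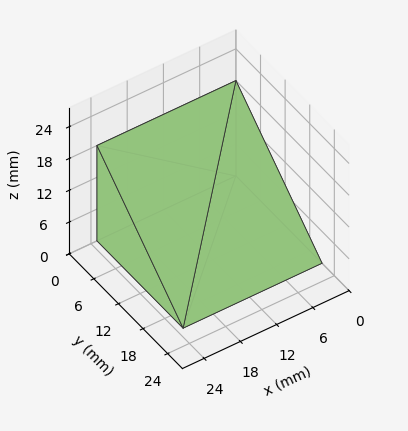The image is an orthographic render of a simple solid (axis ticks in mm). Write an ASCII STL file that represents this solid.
Reading the render: the shape is a wedge (ramp): 23 × 21 mm base, rising to 18 mm along the y=0 edge and sloping linearly to z=0 at y=21 (dimensions read to the nearest mm from the axis ticks). For the STL, each face is triangulated and given an outward normal.

solid part
  facet normal 0.0000 0.0000 -1.0000
    outer loop
      vertex 23.000 21.000 0.000
      vertex 23.000 0.000 0.000
      vertex 0.000 0.000 0.000
    endloop
  endfacet
  facet normal 0.0000 0.0000 -1.0000
    outer loop
      vertex 0.000 21.000 0.000
      vertex 23.000 21.000 0.000
      vertex 0.000 0.000 0.000
    endloop
  endfacet
  facet normal 0.0000 -1.0000 0.0000
    outer loop
      vertex 0.000 0.000 0.000
      vertex 23.000 0.000 0.000
      vertex 23.000 0.000 18.000
    endloop
  endfacet
  facet normal 0.0000 -1.0000 0.0000
    outer loop
      vertex 0.000 0.000 0.000
      vertex 23.000 0.000 18.000
      vertex 0.000 0.000 18.000
    endloop
  endfacet
  facet normal 0.0000 0.6508 0.7593
    outer loop
      vertex 0.000 0.000 18.000
      vertex 23.000 0.000 18.000
      vertex 23.000 21.000 0.000
    endloop
  endfacet
  facet normal 0.0000 0.6508 0.7593
    outer loop
      vertex 0.000 0.000 18.000
      vertex 23.000 21.000 0.000
      vertex 0.000 21.000 0.000
    endloop
  endfacet
  facet normal -1.0000 0.0000 0.0000
    outer loop
      vertex 0.000 0.000 18.000
      vertex 0.000 21.000 0.000
      vertex 0.000 0.000 0.000
    endloop
  endfacet
  facet normal 1.0000 0.0000 0.0000
    outer loop
      vertex 23.000 0.000 0.000
      vertex 23.000 21.000 0.000
      vertex 23.000 0.000 18.000
    endloop
  endfacet
endsolid part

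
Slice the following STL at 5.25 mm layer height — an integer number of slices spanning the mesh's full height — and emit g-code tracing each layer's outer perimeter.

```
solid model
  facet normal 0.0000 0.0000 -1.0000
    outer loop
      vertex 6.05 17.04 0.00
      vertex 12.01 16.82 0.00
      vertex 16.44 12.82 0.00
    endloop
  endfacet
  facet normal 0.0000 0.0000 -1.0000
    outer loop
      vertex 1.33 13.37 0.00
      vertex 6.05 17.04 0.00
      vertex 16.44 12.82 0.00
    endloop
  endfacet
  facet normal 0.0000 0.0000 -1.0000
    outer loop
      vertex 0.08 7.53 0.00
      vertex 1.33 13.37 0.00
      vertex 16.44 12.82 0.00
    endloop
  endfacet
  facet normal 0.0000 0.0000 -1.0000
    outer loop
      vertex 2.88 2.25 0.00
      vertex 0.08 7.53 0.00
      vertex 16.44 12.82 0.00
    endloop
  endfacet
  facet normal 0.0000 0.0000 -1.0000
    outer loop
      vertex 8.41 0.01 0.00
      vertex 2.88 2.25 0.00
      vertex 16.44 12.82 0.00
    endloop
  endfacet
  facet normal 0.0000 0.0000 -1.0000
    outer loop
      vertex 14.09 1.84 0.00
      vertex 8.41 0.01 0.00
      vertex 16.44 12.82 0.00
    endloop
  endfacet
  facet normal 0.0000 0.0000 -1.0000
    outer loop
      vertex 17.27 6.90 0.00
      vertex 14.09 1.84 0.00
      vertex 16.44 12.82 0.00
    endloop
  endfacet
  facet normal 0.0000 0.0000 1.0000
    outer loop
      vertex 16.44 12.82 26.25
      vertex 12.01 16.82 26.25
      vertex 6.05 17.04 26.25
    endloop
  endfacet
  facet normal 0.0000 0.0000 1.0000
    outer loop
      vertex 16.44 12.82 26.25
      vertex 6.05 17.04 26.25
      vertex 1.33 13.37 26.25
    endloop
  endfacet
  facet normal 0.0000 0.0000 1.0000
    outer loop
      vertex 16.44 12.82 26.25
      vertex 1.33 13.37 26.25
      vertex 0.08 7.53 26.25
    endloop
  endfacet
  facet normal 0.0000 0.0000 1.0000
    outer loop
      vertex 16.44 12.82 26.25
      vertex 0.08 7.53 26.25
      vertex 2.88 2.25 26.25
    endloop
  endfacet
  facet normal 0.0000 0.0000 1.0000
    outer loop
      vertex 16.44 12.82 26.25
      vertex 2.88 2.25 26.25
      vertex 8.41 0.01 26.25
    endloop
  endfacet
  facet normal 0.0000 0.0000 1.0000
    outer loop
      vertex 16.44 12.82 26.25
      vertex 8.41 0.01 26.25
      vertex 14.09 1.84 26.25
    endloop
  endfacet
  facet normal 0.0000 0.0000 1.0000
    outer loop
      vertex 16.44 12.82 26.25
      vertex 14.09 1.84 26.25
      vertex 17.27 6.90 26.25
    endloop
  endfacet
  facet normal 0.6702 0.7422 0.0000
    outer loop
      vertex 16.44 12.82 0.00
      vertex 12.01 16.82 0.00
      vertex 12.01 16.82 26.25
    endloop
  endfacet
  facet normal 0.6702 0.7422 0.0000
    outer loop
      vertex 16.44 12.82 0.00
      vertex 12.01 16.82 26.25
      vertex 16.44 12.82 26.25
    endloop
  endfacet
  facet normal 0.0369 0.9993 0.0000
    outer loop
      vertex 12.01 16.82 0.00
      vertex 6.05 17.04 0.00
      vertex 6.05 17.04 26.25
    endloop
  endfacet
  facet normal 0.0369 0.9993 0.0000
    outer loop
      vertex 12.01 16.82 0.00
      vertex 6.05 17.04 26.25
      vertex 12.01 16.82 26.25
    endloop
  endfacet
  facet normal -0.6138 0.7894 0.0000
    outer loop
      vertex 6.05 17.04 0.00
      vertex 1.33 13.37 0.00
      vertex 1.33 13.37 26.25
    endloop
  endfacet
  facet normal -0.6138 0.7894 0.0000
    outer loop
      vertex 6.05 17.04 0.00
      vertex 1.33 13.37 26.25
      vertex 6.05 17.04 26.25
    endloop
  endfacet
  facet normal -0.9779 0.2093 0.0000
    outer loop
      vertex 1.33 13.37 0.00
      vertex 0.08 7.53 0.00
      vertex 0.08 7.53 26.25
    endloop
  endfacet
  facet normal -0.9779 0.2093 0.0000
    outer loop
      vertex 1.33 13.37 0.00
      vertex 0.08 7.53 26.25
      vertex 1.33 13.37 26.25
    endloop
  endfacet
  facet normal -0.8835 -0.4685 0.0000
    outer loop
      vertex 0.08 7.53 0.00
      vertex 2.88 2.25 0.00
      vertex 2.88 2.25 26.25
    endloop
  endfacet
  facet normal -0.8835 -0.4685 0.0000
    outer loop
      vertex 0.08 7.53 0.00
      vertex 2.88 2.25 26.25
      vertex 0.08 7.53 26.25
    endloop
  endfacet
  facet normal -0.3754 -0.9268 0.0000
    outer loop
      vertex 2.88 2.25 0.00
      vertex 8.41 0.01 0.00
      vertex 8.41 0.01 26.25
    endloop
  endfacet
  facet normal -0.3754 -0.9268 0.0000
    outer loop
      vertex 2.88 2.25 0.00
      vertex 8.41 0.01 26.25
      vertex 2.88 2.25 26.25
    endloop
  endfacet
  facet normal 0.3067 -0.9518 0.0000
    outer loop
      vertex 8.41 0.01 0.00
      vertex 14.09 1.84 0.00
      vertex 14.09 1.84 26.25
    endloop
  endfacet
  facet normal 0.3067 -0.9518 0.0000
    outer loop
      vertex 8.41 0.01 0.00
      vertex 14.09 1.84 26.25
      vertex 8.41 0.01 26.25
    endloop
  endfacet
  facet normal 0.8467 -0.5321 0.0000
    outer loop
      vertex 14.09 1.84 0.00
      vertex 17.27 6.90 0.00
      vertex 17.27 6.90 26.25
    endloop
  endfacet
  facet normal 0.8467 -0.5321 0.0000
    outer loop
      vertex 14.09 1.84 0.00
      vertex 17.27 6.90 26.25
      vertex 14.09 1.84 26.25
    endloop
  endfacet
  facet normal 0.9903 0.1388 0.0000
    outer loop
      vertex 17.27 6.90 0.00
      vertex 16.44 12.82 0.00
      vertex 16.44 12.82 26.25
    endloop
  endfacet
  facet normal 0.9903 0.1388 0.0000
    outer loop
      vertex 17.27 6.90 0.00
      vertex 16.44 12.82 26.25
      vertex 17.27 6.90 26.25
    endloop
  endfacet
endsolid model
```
; perimeter-only toolpath
G21 ; units = mm
G90 ; absolute positioning
G28 ; home
; layer 1
G0 Z5.25
G0 X16.44 Y12.82
G1 X12.01 Y16.82
G1 X6.05 Y17.04
G1 X1.33 Y13.37
G1 X0.08 Y7.53
G1 X2.88 Y2.25
G1 X8.41 Y0.01
G1 X14.09 Y1.84
G1 X17.27 Y6.90
G1 X16.44 Y12.82
; layer 2
G0 Z10.50
G0 X16.44 Y12.82
G1 X12.01 Y16.82
G1 X6.05 Y17.04
G1 X1.33 Y13.37
G1 X0.08 Y7.53
G1 X2.88 Y2.25
G1 X8.41 Y0.01
G1 X14.09 Y1.84
G1 X17.27 Y6.90
G1 X16.44 Y12.82
; layer 3
G0 Z15.75
G0 X16.44 Y12.82
G1 X12.01 Y16.82
G1 X6.05 Y17.04
G1 X1.33 Y13.37
G1 X0.08 Y7.53
G1 X2.88 Y2.25
G1 X8.41 Y0.01
G1 X14.09 Y1.84
G1 X17.27 Y6.90
G1 X16.44 Y12.82
; layer 4
G0 Z21.00
G0 X16.44 Y12.82
G1 X12.01 Y16.82
G1 X6.05 Y17.04
G1 X1.33 Y13.37
G1 X0.08 Y7.53
G1 X2.88 Y2.25
G1 X8.41 Y0.01
G1 X14.09 Y1.84
G1 X17.27 Y6.90
G1 X16.44 Y12.82
; layer 5
G0 Z26.25
G0 X16.44 Y12.82
G1 X12.01 Y16.82
G1 X6.05 Y17.04
G1 X1.33 Y13.37
G1 X0.08 Y7.53
G1 X2.88 Y2.25
G1 X8.41 Y0.01
G1 X14.09 Y1.84
G1 X17.27 Y6.90
G1 X16.44 Y12.82
M2 ; end

The solid is a regular 9-sided prism (a cylinder approximated with 9 flat sides), circumscribed radius ≈ 8.73 mm, height ≈ 26.2 mm. Slicing at Δz = 5.25 mm — 5 equal slices spanning the solid's height, so layer i sits at z = i·h/5 — gives 5 non-empty perimeters. Each is a 9-segment closed polygon; G0 lifts to the layer z and rapids to the start vertex, then G1 traces the edges.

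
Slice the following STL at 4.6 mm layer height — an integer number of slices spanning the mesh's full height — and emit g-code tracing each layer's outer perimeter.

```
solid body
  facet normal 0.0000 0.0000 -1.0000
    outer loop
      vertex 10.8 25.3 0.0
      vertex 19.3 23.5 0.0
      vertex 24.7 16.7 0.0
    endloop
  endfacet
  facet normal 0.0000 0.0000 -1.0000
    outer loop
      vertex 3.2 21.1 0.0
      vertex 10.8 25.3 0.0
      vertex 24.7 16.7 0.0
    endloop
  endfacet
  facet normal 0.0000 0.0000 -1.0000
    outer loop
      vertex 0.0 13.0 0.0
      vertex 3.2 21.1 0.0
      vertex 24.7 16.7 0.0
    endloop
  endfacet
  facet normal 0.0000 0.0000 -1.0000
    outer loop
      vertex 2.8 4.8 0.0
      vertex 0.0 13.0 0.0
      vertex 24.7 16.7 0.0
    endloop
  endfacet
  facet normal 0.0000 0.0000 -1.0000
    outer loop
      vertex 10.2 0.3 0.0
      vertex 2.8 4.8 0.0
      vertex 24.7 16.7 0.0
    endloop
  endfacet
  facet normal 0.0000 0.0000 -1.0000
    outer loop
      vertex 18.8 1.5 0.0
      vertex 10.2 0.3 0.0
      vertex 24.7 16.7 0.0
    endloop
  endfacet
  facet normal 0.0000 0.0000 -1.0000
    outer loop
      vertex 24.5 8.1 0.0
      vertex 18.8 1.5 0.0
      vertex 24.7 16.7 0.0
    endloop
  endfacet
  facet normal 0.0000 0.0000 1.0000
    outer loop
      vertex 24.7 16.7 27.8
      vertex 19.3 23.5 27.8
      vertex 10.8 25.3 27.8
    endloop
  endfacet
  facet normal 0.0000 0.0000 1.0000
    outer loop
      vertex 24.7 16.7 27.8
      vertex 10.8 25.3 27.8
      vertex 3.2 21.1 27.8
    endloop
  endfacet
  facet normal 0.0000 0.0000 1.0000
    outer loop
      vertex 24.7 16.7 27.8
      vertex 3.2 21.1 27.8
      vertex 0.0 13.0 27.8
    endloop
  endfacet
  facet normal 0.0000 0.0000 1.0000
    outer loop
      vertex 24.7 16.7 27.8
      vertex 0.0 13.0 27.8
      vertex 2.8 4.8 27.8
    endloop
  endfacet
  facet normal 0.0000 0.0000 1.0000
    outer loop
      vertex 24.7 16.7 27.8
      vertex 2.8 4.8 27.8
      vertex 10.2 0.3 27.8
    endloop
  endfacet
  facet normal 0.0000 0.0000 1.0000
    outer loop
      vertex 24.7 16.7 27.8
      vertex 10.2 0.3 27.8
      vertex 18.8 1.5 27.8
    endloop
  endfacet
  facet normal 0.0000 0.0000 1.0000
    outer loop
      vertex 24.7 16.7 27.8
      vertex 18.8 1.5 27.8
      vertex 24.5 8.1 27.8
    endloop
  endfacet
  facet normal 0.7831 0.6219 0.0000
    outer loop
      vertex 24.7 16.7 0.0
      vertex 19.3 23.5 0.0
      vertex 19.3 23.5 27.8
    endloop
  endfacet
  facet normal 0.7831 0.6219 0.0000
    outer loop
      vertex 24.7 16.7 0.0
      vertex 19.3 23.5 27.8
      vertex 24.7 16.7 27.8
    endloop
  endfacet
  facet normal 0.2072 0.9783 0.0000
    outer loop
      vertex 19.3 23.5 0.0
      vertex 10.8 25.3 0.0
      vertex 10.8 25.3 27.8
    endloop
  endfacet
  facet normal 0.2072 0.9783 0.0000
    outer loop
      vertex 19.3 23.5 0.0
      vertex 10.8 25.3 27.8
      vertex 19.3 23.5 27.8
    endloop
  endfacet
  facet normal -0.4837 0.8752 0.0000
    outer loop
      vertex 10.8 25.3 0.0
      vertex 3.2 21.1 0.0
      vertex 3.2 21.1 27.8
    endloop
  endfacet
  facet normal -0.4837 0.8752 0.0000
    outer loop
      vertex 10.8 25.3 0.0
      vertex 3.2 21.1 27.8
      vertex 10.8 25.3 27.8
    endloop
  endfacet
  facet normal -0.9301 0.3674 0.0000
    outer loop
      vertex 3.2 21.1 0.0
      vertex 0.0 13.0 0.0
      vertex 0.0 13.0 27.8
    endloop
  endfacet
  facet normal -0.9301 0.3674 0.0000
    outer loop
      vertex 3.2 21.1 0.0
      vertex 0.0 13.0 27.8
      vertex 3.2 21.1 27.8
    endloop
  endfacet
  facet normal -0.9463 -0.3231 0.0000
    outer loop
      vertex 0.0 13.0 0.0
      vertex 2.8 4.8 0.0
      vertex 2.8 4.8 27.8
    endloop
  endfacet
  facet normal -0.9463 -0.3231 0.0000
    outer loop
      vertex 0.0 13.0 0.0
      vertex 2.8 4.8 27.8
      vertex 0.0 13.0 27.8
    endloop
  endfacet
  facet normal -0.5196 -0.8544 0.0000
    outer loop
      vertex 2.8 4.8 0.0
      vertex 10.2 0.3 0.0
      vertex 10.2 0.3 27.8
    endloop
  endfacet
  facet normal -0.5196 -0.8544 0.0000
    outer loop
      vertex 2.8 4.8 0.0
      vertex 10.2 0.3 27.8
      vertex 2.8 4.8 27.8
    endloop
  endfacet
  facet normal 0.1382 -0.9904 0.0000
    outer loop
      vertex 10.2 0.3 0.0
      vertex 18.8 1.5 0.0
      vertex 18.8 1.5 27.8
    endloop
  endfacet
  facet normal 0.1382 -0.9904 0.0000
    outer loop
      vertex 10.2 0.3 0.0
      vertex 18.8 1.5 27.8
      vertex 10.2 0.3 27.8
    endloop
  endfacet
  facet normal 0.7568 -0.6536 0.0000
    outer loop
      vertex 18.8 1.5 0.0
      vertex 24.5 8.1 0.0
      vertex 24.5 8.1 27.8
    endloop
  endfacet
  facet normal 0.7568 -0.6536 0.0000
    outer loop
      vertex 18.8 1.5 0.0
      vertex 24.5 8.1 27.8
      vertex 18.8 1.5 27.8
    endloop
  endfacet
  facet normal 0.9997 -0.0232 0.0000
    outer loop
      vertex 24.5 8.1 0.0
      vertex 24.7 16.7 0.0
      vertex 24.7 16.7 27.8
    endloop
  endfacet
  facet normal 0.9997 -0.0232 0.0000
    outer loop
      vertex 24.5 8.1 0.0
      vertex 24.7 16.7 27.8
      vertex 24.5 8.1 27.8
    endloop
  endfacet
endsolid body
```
; perimeter-only toolpath
G21 ; units = mm
G90 ; absolute positioning
G28 ; home
; layer 1
G0 Z4.6
G0 X24.7 Y16.7
G1 X19.3 Y23.5
G1 X10.8 Y25.3
G1 X3.2 Y21.1
G1 X0.0 Y13.0
G1 X2.8 Y4.8
G1 X10.2 Y0.3
G1 X18.8 Y1.5
G1 X24.5 Y8.1
G1 X24.7 Y16.7
; layer 2
G0 Z9.3
G0 X24.7 Y16.7
G1 X19.3 Y23.5
G1 X10.8 Y25.3
G1 X3.2 Y21.1
G1 X0.0 Y13.0
G1 X2.8 Y4.8
G1 X10.2 Y0.3
G1 X18.8 Y1.5
G1 X24.5 Y8.1
G1 X24.7 Y16.7
; layer 3
G0 Z13.9
G0 X24.7 Y16.7
G1 X19.3 Y23.5
G1 X10.8 Y25.3
G1 X3.2 Y21.1
G1 X0.0 Y13.0
G1 X2.8 Y4.8
G1 X10.2 Y0.3
G1 X18.8 Y1.5
G1 X24.5 Y8.1
G1 X24.7 Y16.7
; layer 4
G0 Z18.5
G0 X24.7 Y16.7
G1 X19.3 Y23.5
G1 X10.8 Y25.3
G1 X3.2 Y21.1
G1 X0.0 Y13.0
G1 X2.8 Y4.8
G1 X10.2 Y0.3
G1 X18.8 Y1.5
G1 X24.5 Y8.1
G1 X24.7 Y16.7
; layer 5
G0 Z23.2
G0 X24.7 Y16.7
G1 X19.3 Y23.5
G1 X10.8 Y25.3
G1 X3.2 Y21.1
G1 X0.0 Y13.0
G1 X2.8 Y4.8
G1 X10.2 Y0.3
G1 X18.8 Y1.5
G1 X24.5 Y8.1
G1 X24.7 Y16.7
; layer 6
G0 Z27.8
G0 X24.7 Y16.7
G1 X19.3 Y23.5
G1 X10.8 Y25.3
G1 X3.2 Y21.1
G1 X0.0 Y13.0
G1 X2.8 Y4.8
G1 X10.2 Y0.3
G1 X18.8 Y1.5
G1 X24.5 Y8.1
G1 X24.7 Y16.7
M2 ; end

The solid is a regular 9-sided prism (a cylinder approximated with 9 flat sides), circumscribed radius ≈ 12.7 mm, height ≈ 27.8 mm. Slicing at Δz = 4.6 mm — 6 equal slices spanning the solid's height, so layer i sits at z = i·h/6 — gives 6 non-empty perimeters. Each is a 9-segment closed polygon; G0 lifts to the layer z and rapids to the start vertex, then G1 traces the edges.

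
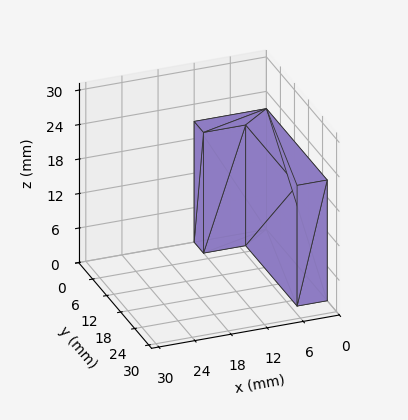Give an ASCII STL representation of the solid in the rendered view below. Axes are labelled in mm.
Reading the render: the shape is an L-shaped prism: outer 12 × 26 mm, arm thicknesses ≈ 4 mm (horizontal) and 5 mm (vertical), extruded 21 mm in z (dimensions read to the nearest mm from the axis ticks). For the STL, each face is triangulated and given an outward normal.

solid part
  facet normal 0.0000 0.0000 -1.0000
    outer loop
      vertex 12.00 4.00 0.00
      vertex 12.00 0.00 0.00
      vertex 0.00 0.00 0.00
    endloop
  endfacet
  facet normal 0.0000 0.0000 -1.0000
    outer loop
      vertex 5.00 4.00 0.00
      vertex 12.00 4.00 0.00
      vertex 0.00 0.00 0.00
    endloop
  endfacet
  facet normal 0.0000 0.0000 -1.0000
    outer loop
      vertex 5.00 26.00 0.00
      vertex 5.00 4.00 0.00
      vertex 0.00 0.00 0.00
    endloop
  endfacet
  facet normal 0.0000 0.0000 -1.0000
    outer loop
      vertex 0.00 26.00 0.00
      vertex 5.00 26.00 0.00
      vertex 0.00 0.00 0.00
    endloop
  endfacet
  facet normal 0.0000 0.0000 1.0000
    outer loop
      vertex 0.00 0.00 21.00
      vertex 12.00 0.00 21.00
      vertex 12.00 4.00 21.00
    endloop
  endfacet
  facet normal 0.0000 0.0000 1.0000
    outer loop
      vertex 0.00 0.00 21.00
      vertex 12.00 4.00 21.00
      vertex 5.00 4.00 21.00
    endloop
  endfacet
  facet normal 0.0000 0.0000 1.0000
    outer loop
      vertex 0.00 0.00 21.00
      vertex 5.00 4.00 21.00
      vertex 5.00 26.00 21.00
    endloop
  endfacet
  facet normal 0.0000 0.0000 1.0000
    outer loop
      vertex 0.00 0.00 21.00
      vertex 5.00 26.00 21.00
      vertex 0.00 26.00 21.00
    endloop
  endfacet
  facet normal 0.0000 -1.0000 0.0000
    outer loop
      vertex 0.00 0.00 0.00
      vertex 12.00 0.00 0.00
      vertex 12.00 0.00 21.00
    endloop
  endfacet
  facet normal 0.0000 -1.0000 0.0000
    outer loop
      vertex 0.00 0.00 0.00
      vertex 12.00 0.00 21.00
      vertex 0.00 0.00 21.00
    endloop
  endfacet
  facet normal 1.0000 0.0000 0.0000
    outer loop
      vertex 12.00 0.00 0.00
      vertex 12.00 4.00 0.00
      vertex 12.00 4.00 21.00
    endloop
  endfacet
  facet normal 1.0000 0.0000 0.0000
    outer loop
      vertex 12.00 0.00 0.00
      vertex 12.00 4.00 21.00
      vertex 12.00 0.00 21.00
    endloop
  endfacet
  facet normal 0.0000 1.0000 0.0000
    outer loop
      vertex 12.00 4.00 0.00
      vertex 5.00 4.00 0.00
      vertex 5.00 4.00 21.00
    endloop
  endfacet
  facet normal 0.0000 1.0000 0.0000
    outer loop
      vertex 12.00 4.00 0.00
      vertex 5.00 4.00 21.00
      vertex 12.00 4.00 21.00
    endloop
  endfacet
  facet normal 1.0000 0.0000 0.0000
    outer loop
      vertex 5.00 4.00 0.00
      vertex 5.00 26.00 0.00
      vertex 5.00 26.00 21.00
    endloop
  endfacet
  facet normal 1.0000 0.0000 0.0000
    outer loop
      vertex 5.00 4.00 0.00
      vertex 5.00 26.00 21.00
      vertex 5.00 4.00 21.00
    endloop
  endfacet
  facet normal 0.0000 1.0000 0.0000
    outer loop
      vertex 5.00 26.00 0.00
      vertex 0.00 26.00 0.00
      vertex 0.00 26.00 21.00
    endloop
  endfacet
  facet normal 0.0000 1.0000 0.0000
    outer loop
      vertex 5.00 26.00 0.00
      vertex 0.00 26.00 21.00
      vertex 5.00 26.00 21.00
    endloop
  endfacet
  facet normal -1.0000 0.0000 0.0000
    outer loop
      vertex 0.00 26.00 0.00
      vertex 0.00 0.00 0.00
      vertex 0.00 0.00 21.00
    endloop
  endfacet
  facet normal -1.0000 0.0000 0.0000
    outer loop
      vertex 0.00 26.00 0.00
      vertex 0.00 0.00 21.00
      vertex 0.00 26.00 21.00
    endloop
  endfacet
endsolid part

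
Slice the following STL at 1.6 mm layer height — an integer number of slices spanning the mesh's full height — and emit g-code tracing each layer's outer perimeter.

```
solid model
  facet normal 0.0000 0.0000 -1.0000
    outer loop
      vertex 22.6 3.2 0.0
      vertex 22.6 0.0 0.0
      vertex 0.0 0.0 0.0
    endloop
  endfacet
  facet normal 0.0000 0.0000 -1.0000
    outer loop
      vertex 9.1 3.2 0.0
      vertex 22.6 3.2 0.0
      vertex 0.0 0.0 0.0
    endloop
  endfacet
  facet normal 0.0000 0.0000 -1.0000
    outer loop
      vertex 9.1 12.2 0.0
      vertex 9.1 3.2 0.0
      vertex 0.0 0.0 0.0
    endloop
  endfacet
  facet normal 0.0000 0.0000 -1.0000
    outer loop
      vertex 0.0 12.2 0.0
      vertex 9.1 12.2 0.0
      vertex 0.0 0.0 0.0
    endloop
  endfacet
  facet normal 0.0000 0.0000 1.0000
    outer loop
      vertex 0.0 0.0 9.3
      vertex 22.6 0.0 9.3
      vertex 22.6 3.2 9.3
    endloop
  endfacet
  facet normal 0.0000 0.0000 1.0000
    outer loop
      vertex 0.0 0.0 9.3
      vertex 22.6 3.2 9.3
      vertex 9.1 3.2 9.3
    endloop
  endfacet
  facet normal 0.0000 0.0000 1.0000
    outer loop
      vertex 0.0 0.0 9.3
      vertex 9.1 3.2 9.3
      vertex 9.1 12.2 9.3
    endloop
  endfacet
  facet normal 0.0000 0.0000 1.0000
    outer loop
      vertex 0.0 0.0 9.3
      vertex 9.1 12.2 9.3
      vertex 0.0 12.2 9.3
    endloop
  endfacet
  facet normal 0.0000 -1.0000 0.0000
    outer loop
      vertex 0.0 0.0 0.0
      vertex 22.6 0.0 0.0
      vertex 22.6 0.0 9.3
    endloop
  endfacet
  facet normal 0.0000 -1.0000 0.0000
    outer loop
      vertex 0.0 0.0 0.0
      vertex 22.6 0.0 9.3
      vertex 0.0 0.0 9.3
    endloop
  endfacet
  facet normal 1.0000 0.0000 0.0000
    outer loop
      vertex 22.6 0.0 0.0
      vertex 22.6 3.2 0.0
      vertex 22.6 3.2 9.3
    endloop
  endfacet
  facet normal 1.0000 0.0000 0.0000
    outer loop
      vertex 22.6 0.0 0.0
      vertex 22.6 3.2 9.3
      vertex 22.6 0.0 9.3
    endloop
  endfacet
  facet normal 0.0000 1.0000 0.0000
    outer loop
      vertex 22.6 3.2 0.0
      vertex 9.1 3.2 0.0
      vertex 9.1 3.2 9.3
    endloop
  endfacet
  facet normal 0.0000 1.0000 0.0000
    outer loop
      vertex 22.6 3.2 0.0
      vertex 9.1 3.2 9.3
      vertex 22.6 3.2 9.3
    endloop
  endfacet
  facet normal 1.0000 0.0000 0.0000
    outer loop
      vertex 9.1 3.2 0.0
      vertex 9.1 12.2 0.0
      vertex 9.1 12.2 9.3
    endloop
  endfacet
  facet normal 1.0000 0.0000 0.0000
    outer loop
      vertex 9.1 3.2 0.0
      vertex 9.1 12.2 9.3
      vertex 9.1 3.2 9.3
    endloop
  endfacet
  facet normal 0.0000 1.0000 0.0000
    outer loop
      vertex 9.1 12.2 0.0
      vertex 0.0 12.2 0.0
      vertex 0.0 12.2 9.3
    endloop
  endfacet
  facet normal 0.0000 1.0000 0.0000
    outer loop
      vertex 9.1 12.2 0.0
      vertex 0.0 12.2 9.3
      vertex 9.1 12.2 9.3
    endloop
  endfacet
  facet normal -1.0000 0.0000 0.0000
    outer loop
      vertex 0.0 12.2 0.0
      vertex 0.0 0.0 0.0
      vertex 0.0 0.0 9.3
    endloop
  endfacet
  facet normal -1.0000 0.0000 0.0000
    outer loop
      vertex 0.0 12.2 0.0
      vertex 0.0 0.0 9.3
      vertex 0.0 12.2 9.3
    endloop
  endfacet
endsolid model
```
; perimeter-only toolpath
G21 ; units = mm
G90 ; absolute positioning
G28 ; home
; layer 1
G0 Z1.6
G0 X0.0 Y0.0
G1 X22.6 Y0.0
G1 X22.6 Y3.2
G1 X9.1 Y3.2
G1 X9.1 Y12.2
G1 X0.0 Y12.2
G1 X0.0 Y0.0
; layer 2
G0 Z3.1
G0 X0.0 Y0.0
G1 X22.6 Y0.0
G1 X22.6 Y3.2
G1 X9.1 Y3.2
G1 X9.1 Y12.2
G1 X0.0 Y12.2
G1 X0.0 Y0.0
; layer 3
G0 Z4.7
G0 X0.0 Y0.0
G1 X22.6 Y0.0
G1 X22.6 Y3.2
G1 X9.1 Y3.2
G1 X9.1 Y12.2
G1 X0.0 Y12.2
G1 X0.0 Y0.0
; layer 4
G0 Z6.2
G0 X0.0 Y0.0
G1 X22.6 Y0.0
G1 X22.6 Y3.2
G1 X9.1 Y3.2
G1 X9.1 Y12.2
G1 X0.0 Y12.2
G1 X0.0 Y0.0
; layer 5
G0 Z7.8
G0 X0.0 Y0.0
G1 X22.6 Y0.0
G1 X22.6 Y3.2
G1 X9.1 Y3.2
G1 X9.1 Y12.2
G1 X0.0 Y12.2
G1 X0.0 Y0.0
; layer 6
G0 Z9.3
G0 X0.0 Y0.0
G1 X22.6 Y0.0
G1 X22.6 Y3.2
G1 X9.1 Y3.2
G1 X9.1 Y12.2
G1 X0.0 Y12.2
G1 X0.0 Y0.0
M2 ; end

The solid is an L-shaped prism: outer 22.6 × 12.2 mm, arm thicknesses ≈ 3.2 mm (horizontal) and 9.1 mm (vertical), extruded 9.3 mm in z. Slicing at Δz = 1.6 mm — 6 equal slices spanning the solid's height, so layer i sits at z = i·h/6 — gives 6 non-empty perimeters. Each is a 6-segment closed polygon; G0 lifts to the layer z and rapids to the start vertex, then G1 traces the edges.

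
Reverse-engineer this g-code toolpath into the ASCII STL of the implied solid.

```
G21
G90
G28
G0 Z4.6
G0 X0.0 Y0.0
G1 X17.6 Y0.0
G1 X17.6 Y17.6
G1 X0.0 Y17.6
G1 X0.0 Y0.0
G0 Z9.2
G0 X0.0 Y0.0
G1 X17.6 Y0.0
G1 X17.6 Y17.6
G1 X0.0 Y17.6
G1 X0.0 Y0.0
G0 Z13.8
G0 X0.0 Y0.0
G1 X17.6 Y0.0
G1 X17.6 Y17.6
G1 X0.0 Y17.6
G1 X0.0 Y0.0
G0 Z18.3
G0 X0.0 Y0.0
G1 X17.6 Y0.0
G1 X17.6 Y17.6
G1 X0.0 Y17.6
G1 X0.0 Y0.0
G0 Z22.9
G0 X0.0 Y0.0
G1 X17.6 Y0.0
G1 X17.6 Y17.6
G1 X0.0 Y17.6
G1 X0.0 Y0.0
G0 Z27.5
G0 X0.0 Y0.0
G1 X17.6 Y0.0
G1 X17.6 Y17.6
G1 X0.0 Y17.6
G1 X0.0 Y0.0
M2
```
solid part
  facet normal 0.0000 0.0000 -1.0000
    outer loop
      vertex 17.6 17.6 0.0
      vertex 17.6 0.0 0.0
      vertex 0.0 0.0 0.0
    endloop
  endfacet
  facet normal 0.0000 0.0000 -1.0000
    outer loop
      vertex 0.0 17.6 0.0
      vertex 17.6 17.6 0.0
      vertex 0.0 0.0 0.0
    endloop
  endfacet
  facet normal 0.0000 0.0000 1.0000
    outer loop
      vertex 0.0 0.0 27.5
      vertex 17.6 0.0 27.5
      vertex 17.6 17.6 27.5
    endloop
  endfacet
  facet normal 0.0000 0.0000 1.0000
    outer loop
      vertex 0.0 0.0 27.5
      vertex 17.6 17.6 27.5
      vertex 0.0 17.6 27.5
    endloop
  endfacet
  facet normal 0.0000 -1.0000 0.0000
    outer loop
      vertex 0.0 0.0 0.0
      vertex 17.6 0.0 0.0
      vertex 17.6 0.0 27.5
    endloop
  endfacet
  facet normal 0.0000 -1.0000 0.0000
    outer loop
      vertex 0.0 0.0 0.0
      vertex 17.6 0.0 27.5
      vertex 0.0 0.0 27.5
    endloop
  endfacet
  facet normal 0.0000 1.0000 0.0000
    outer loop
      vertex 17.6 17.6 27.5
      vertex 17.6 17.6 0.0
      vertex 0.0 17.6 0.0
    endloop
  endfacet
  facet normal 0.0000 1.0000 0.0000
    outer loop
      vertex 0.0 17.6 27.5
      vertex 17.6 17.6 27.5
      vertex 0.0 17.6 0.0
    endloop
  endfacet
  facet normal -1.0000 0.0000 0.0000
    outer loop
      vertex 0.0 17.6 27.5
      vertex 0.0 17.6 0.0
      vertex 0.0 0.0 0.0
    endloop
  endfacet
  facet normal -1.0000 0.0000 0.0000
    outer loop
      vertex 0.0 0.0 27.5
      vertex 0.0 17.6 27.5
      vertex 0.0 0.0 0.0
    endloop
  endfacet
  facet normal 1.0000 0.0000 0.0000
    outer loop
      vertex 17.6 0.0 0.0
      vertex 17.6 17.6 0.0
      vertex 17.6 17.6 27.5
    endloop
  endfacet
  facet normal 1.0000 0.0000 0.0000
    outer loop
      vertex 17.6 0.0 0.0
      vertex 17.6 17.6 27.5
      vertex 17.6 0.0 27.5
    endloop
  endfacet
endsolid part

The G0 Z moves step by Δz≈4.6 mm. Every layer's G1 loop is the same polygon, so the solid is a straight extrusion of it from z=0 to z≈27.5. Closing with flat bottom and top caps and triangulating gives 12 facets — a rectangular box, roughly 17.6 × 17.6 mm footprint and 27.5 mm tall.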